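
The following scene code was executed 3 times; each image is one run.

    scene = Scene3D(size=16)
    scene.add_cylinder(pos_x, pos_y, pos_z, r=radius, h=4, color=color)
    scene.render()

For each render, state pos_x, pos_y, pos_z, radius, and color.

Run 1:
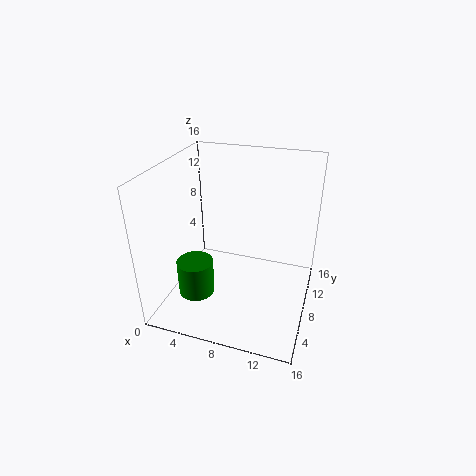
pos_x = 4
pos_y = 5
pos_z = 2
radius = 2
color = 'green'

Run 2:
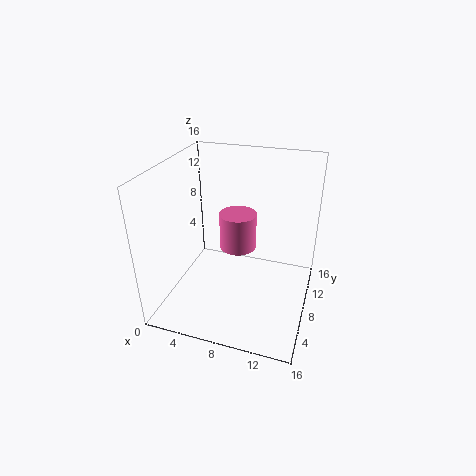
pos_x = 8
pos_y = 8
pos_z = 7
radius = 2
color = 'hotpink'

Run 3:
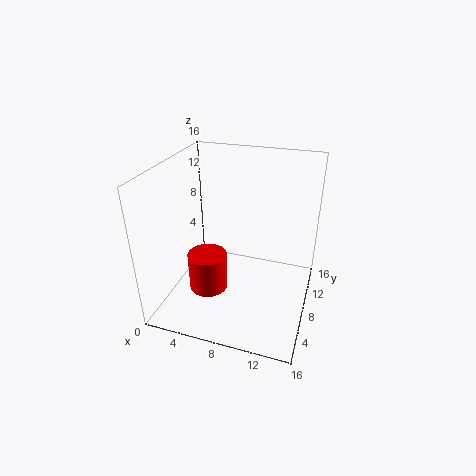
pos_x = 6
pos_y = 4
pos_z = 4
radius = 2
color = 'red'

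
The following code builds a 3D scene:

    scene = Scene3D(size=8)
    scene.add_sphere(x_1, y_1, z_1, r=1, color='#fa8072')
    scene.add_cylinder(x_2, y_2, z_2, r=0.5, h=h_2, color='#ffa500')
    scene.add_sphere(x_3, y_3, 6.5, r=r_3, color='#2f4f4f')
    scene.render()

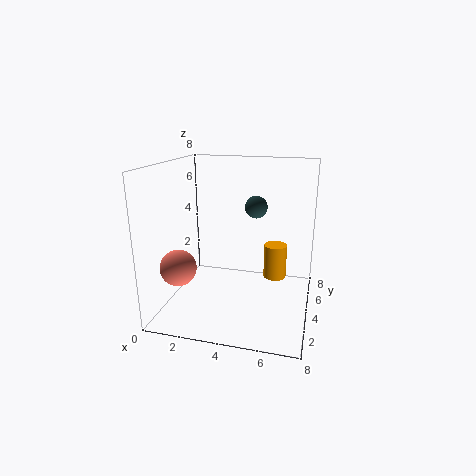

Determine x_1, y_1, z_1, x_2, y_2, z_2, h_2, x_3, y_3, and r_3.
x_1 = 1
y_1 = 2.5
z_1 = 2.5
x_2 = 6.5
y_2 = 1
z_2 = 3.5
h_2 = 1.5
x_3 = 5.5
y_3 = 1.5
r_3 = 0.5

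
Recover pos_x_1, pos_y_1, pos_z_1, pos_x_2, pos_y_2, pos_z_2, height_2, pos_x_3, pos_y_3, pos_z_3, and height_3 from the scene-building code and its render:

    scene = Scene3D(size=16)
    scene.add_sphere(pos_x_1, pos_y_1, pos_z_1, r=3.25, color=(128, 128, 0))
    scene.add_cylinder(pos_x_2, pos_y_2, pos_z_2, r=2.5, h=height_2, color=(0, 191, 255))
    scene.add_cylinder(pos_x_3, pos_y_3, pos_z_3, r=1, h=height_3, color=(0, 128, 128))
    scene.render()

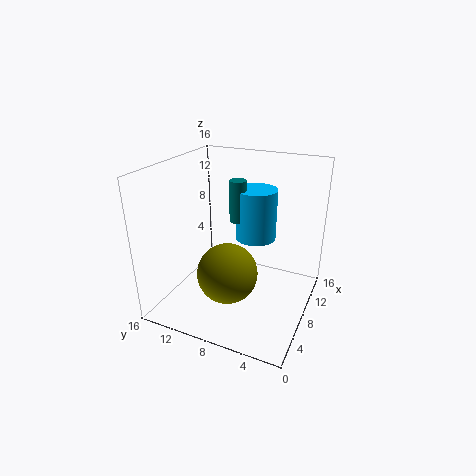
pos_x_1 = 5.25; pos_y_1 = 8; pos_z_1 = 5; pos_x_2 = 12.75; pos_y_2 = 7.75; pos_z_2 = 6; height_2 = 6.25; pos_x_3 = 11.25; pos_y_3 = 9.5; pos_z_3 = 8.5; height_3 = 5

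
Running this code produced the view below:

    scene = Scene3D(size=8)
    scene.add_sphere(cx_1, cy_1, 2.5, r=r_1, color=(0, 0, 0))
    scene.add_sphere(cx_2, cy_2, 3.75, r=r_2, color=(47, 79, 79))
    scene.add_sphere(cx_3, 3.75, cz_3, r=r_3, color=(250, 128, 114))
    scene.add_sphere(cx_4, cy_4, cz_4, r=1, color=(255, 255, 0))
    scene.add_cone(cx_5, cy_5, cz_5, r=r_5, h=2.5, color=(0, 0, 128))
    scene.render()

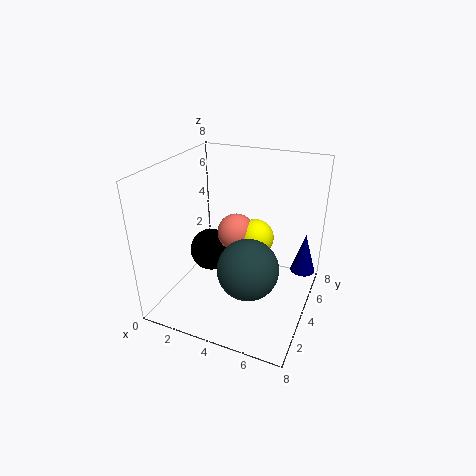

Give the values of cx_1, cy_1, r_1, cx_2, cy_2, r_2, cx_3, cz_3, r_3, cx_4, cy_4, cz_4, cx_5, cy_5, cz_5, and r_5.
cx_1 = 2; cy_1 = 4.5; r_1 = 1.25; cx_2 = 5.5; cy_2 = 1.75; r_2 = 1.5; cx_3 = 4; cz_3 = 4.5; r_3 = 1; cx_4 = 5; cy_4 = 4; cz_4 = 4.25; cx_5 = 7.25; cy_5 = 6.75; cz_5 = 1; r_5 = 0.75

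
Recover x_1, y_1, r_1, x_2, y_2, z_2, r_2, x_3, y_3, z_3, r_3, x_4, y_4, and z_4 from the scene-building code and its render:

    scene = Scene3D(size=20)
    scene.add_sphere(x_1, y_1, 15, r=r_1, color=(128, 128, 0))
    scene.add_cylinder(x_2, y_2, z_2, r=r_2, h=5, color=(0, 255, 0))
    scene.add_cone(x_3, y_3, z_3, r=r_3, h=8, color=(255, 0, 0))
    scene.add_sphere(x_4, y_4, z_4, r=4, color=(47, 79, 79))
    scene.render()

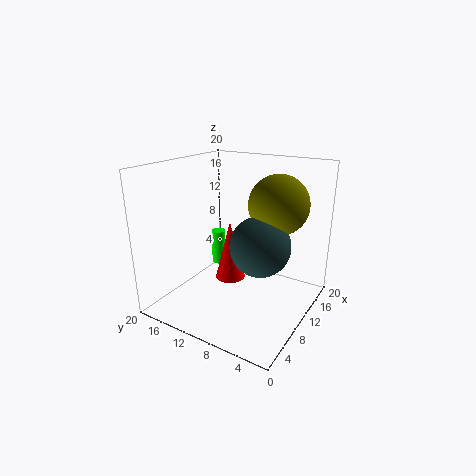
x_1 = 12
y_1 = 5
r_1 = 4
x_2 = 11
y_2 = 14
z_2 = 5
r_2 = 1
x_3 = 8
y_3 = 10
z_3 = 5
r_3 = 2
x_4 = 9
y_4 = 6
z_4 = 10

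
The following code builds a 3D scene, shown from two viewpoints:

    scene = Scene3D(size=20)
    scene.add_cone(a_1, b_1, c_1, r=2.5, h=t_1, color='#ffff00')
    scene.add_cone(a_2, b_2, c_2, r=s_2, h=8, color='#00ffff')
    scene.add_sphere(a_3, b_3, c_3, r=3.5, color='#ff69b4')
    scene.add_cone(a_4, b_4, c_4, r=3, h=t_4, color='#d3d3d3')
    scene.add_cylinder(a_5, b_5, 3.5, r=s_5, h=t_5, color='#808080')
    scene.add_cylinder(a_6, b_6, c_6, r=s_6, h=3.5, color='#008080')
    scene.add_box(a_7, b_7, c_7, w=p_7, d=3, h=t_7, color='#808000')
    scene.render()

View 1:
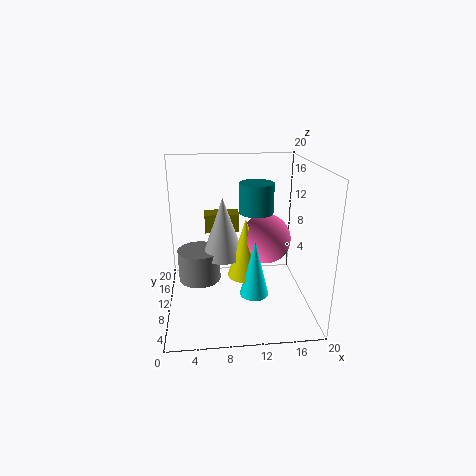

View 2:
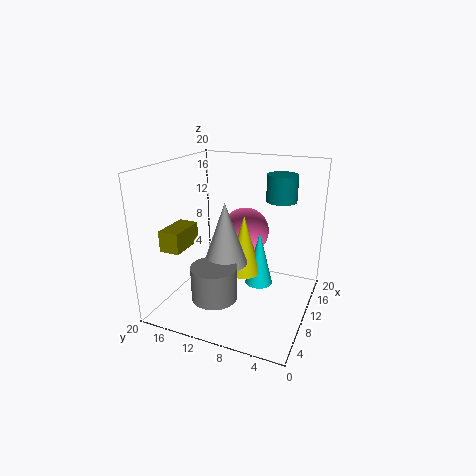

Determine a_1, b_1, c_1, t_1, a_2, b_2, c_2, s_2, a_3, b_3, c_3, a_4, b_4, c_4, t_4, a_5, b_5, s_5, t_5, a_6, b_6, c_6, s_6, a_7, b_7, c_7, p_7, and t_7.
a_1 = 11
b_1 = 9.5
c_1 = 4.5
t_1 = 8.5
a_2 = 12
b_2 = 7.5
c_2 = 2.5
s_2 = 2
a_3 = 14
b_3 = 10.5
c_3 = 9.5
a_4 = 8
b_4 = 11
c_4 = 7
t_4 = 8.5
a_5 = 4.5
b_5 = 11
s_5 = 3
t_5 = 4.5
a_6 = 11.5
b_6 = 4.5
c_6 = 15.5
s_6 = 2
a_7 = 5.5
b_7 = 17
c_7 = 8
p_7 = 5.5
t_7 = 3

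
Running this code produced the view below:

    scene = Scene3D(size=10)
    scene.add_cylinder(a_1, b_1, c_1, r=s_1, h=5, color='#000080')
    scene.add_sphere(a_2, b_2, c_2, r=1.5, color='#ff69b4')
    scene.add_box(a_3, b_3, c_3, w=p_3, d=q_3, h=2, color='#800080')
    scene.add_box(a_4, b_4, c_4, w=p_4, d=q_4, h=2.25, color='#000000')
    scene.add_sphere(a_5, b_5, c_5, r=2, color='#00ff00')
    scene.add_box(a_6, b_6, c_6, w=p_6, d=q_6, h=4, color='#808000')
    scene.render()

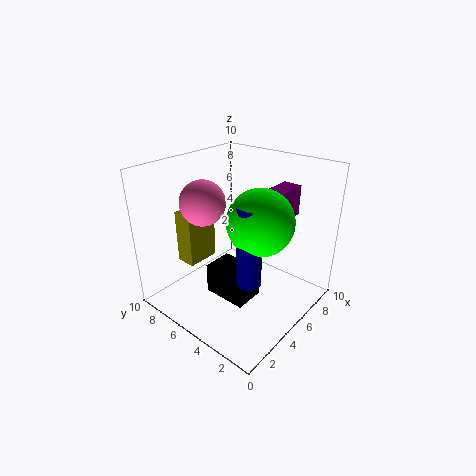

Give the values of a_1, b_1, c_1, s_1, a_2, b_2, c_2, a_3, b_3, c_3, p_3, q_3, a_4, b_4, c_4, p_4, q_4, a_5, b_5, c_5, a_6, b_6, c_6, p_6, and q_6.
a_1 = 2.75; b_1 = 2.25; c_1 = 3.75; s_1 = 0.75; a_2 = 3.25; b_2 = 6.5; c_2 = 7.75; a_3 = 5.25; b_3 = 2; c_3 = 6.75; p_3 = 2.5; q_3 = 1.25; a_4 = 3.75; b_4 = 3.75; c_4 = 0.25; p_4 = 2.25; q_4 = 3.25; a_5 = 3.75; b_5 = 2.25; c_5 = 7.5; a_6 = 3.25; b_6 = 8; c_6 = 2.25; p_6 = 2.5; q_6 = 1.5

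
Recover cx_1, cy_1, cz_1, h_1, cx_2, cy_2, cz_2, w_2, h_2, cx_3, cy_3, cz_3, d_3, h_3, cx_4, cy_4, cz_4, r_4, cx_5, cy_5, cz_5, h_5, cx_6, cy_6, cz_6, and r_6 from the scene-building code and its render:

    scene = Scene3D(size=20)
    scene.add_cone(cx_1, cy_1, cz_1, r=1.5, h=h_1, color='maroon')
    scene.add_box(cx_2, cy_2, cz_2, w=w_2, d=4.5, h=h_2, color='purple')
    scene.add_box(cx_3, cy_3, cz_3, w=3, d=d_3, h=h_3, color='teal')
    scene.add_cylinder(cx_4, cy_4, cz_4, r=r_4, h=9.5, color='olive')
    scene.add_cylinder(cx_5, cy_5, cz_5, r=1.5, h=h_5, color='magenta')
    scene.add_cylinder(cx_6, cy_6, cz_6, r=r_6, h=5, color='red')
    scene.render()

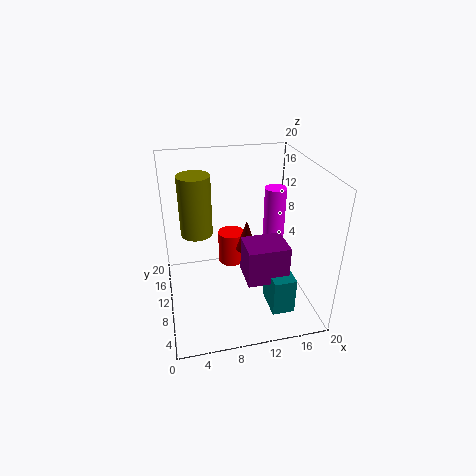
cx_1 = 11.5
cy_1 = 11
cz_1 = 7.5
h_1 = 4.5
cx_2 = 10
cy_2 = 4
cz_2 = 6
w_2 = 5.5
h_2 = 5
cx_3 = 13
cy_3 = 2.5
cz_3 = 2
d_3 = 4.5
h_3 = 5
cx_4 = 5
cy_4 = 17
cz_4 = 7.5
r_4 = 2.5
cx_5 = 15.5
cy_5 = 11
cz_5 = 7.5
h_5 = 9
cx_6 = 10
cy_6 = 14.5
cz_6 = 3.5
r_6 = 2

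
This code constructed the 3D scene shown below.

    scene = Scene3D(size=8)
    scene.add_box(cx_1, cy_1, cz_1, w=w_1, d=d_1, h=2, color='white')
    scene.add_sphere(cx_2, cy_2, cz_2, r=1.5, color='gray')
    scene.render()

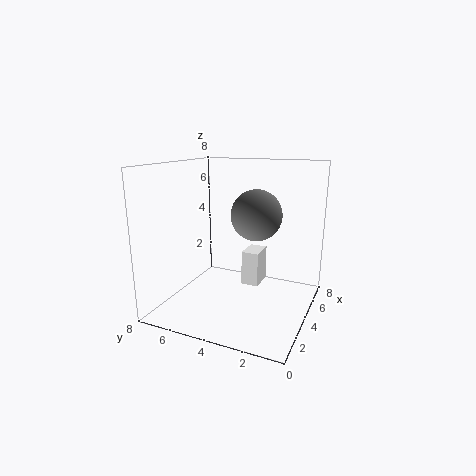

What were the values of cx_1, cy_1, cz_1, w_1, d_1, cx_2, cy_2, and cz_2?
cx_1 = 4.5, cy_1 = 3, cz_1 = 1, w_1 = 1.5, d_1 = 1, cx_2 = 5.5, cy_2 = 3.5, cz_2 = 5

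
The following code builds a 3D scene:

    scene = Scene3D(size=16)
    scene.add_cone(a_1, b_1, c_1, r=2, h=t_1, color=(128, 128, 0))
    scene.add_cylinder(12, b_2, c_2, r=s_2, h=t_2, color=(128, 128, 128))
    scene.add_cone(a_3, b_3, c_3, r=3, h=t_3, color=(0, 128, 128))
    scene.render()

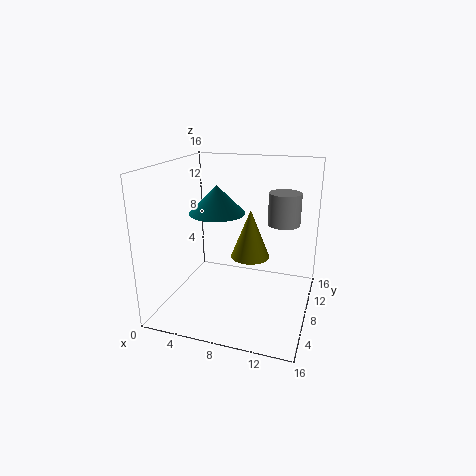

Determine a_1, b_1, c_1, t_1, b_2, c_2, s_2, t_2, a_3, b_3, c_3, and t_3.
a_1 = 10
b_1 = 6
c_1 = 7
t_1 = 5
b_2 = 14
c_2 = 8
s_2 = 2
t_2 = 4
a_3 = 6
b_3 = 7
c_3 = 11
t_3 = 3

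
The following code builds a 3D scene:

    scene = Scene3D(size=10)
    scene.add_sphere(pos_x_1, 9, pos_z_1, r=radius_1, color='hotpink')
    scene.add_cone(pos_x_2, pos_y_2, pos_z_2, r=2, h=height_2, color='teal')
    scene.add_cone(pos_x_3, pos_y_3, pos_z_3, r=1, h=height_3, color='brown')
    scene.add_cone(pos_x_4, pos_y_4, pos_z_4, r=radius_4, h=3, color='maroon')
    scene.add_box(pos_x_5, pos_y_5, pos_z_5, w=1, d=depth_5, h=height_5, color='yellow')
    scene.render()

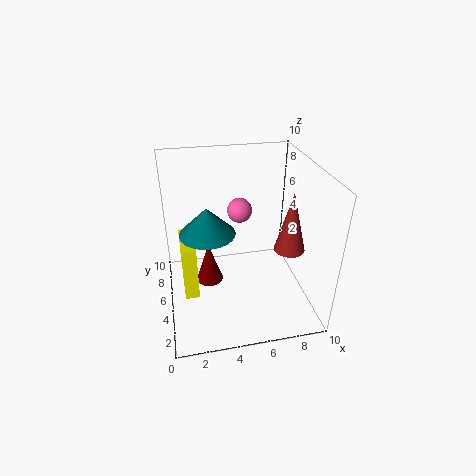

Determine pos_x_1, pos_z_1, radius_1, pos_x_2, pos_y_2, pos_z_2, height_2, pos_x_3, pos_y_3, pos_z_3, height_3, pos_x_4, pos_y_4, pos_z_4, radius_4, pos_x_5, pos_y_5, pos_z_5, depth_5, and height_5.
pos_x_1 = 6; pos_z_1 = 5; radius_1 = 1; pos_x_2 = 3; pos_y_2 = 6; pos_z_2 = 5; height_2 = 2; pos_x_3 = 8; pos_y_3 = 3; pos_z_3 = 5; height_3 = 4; pos_x_4 = 3; pos_y_4 = 6; pos_z_4 = 1; radius_4 = 1; pos_x_5 = 1; pos_y_5 = 4; pos_z_5 = 1; depth_5 = 3; height_5 = 4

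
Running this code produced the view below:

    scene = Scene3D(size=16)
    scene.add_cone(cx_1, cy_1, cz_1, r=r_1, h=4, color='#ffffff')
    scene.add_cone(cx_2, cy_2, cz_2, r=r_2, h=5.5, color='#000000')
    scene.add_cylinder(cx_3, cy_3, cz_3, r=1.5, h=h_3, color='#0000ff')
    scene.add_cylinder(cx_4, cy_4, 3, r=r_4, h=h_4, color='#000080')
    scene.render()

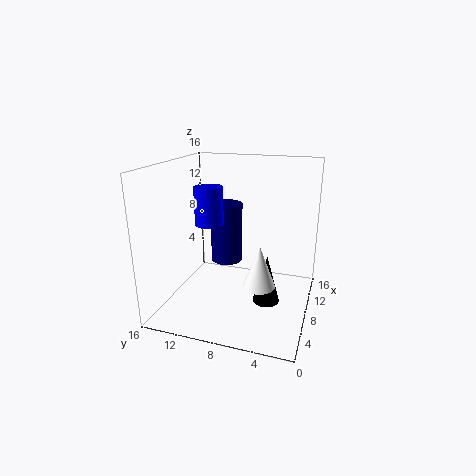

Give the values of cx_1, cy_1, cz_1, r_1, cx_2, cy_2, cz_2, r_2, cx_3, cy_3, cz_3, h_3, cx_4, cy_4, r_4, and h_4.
cx_1 = 2
cy_1 = 4
cz_1 = 6
r_1 = 1.5
cx_2 = 7.5
cy_2 = 4.5
cz_2 = 1
r_2 = 1.5
cx_3 = 6
cy_3 = 10.5
cz_3 = 10
h_3 = 4
cx_4 = 12.5
cy_4 = 11
r_4 = 2
h_4 = 7.5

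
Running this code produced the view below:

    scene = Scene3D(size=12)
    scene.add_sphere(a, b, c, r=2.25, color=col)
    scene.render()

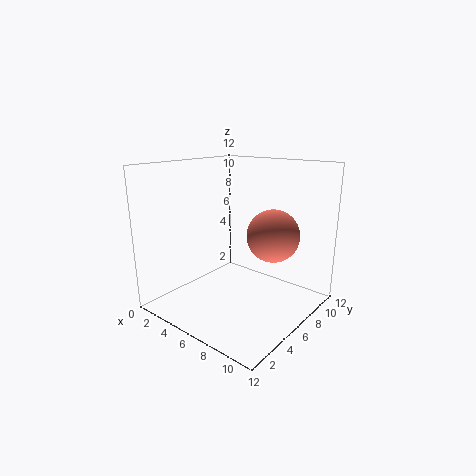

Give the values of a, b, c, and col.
a = 8
b = 8.25
c = 6
col = 'salmon'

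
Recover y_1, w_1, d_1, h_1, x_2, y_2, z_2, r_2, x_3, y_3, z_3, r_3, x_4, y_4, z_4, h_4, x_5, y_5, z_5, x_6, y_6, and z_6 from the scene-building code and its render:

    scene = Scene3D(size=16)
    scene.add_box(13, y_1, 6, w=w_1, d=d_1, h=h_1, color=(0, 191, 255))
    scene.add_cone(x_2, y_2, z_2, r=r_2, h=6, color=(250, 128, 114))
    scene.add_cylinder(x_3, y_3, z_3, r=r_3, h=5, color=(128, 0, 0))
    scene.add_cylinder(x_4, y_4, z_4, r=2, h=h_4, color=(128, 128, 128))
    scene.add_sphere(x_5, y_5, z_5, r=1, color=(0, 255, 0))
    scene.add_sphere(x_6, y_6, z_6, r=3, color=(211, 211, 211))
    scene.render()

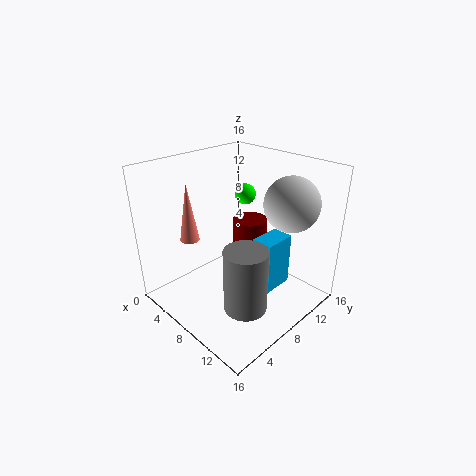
y_1 = 5; w_1 = 2; d_1 = 3; h_1 = 5; x_2 = 6; y_2 = 3; z_2 = 9; r_2 = 1; x_3 = 7; y_3 = 11; z_3 = 4; r_3 = 2; x_4 = 14; y_4 = 3; z_4 = 5; h_4 = 6; x_5 = 10; y_5 = 7; z_5 = 14; x_6 = 12; y_6 = 12; z_6 = 12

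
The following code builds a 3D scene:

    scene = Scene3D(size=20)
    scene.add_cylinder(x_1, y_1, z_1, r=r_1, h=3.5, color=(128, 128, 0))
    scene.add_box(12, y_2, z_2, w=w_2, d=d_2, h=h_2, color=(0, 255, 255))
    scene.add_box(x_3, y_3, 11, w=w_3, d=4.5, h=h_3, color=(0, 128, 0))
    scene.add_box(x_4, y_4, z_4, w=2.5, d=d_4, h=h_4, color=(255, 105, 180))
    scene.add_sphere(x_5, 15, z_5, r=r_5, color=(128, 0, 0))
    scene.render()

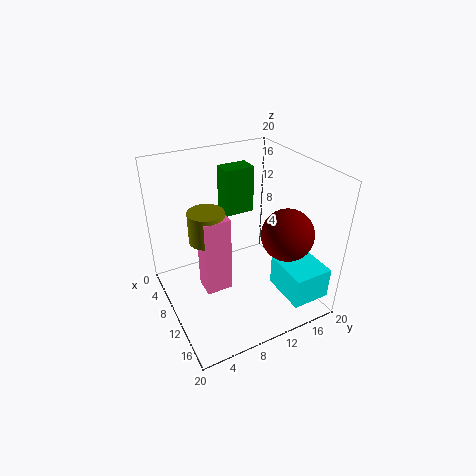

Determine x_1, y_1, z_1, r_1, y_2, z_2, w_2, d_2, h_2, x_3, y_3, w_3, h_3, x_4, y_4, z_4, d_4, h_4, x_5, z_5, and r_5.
x_1 = 15, y_1 = 3.5, z_1 = 14.5, r_1 = 2, y_2 = 14.5, z_2 = 2, w_2 = 6.5, d_2 = 5.5, h_2 = 4.5, x_3 = 2.5, y_3 = 10.5, w_3 = 3, h_3 = 7, x_4 = 14.5, y_4 = 2.5, z_4 = 8.5, d_4 = 3, h_4 = 9, x_5 = 14.5, z_5 = 11.5, r_5 = 3.5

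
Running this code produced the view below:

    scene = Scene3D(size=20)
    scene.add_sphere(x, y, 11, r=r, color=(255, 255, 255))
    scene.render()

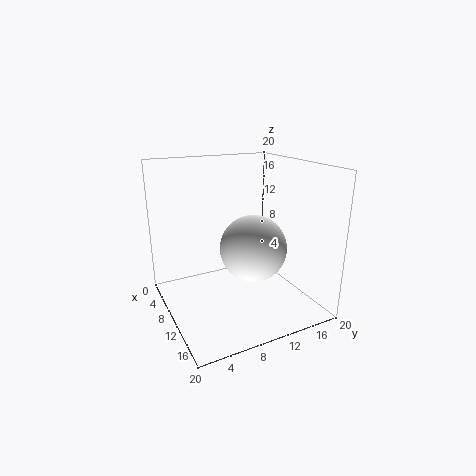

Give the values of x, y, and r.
x = 16; y = 9; r = 4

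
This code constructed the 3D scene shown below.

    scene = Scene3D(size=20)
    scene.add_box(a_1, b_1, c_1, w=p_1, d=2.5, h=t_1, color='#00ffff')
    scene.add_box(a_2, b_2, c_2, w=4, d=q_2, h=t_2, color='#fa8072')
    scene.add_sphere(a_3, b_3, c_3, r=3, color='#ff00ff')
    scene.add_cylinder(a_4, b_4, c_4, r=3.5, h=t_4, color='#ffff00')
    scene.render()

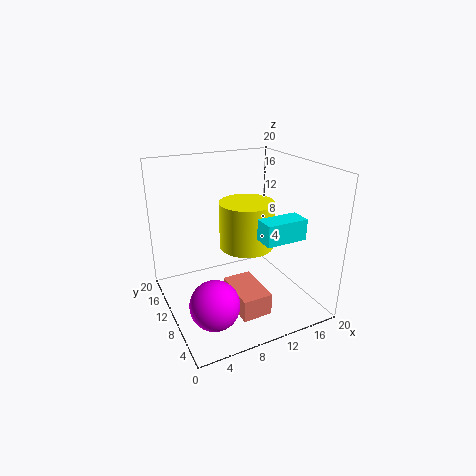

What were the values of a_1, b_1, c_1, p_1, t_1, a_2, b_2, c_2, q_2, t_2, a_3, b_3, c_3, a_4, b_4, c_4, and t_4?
a_1 = 9
b_1 = 0.5
c_1 = 13
p_1 = 5
t_1 = 2.5
a_2 = 7.5
b_2 = 3
c_2 = 1.5
q_2 = 6.5
t_2 = 3
a_3 = 3.5
b_3 = 3
c_3 = 5.5
a_4 = 10
b_4 = 7.5
c_4 = 10
t_4 = 6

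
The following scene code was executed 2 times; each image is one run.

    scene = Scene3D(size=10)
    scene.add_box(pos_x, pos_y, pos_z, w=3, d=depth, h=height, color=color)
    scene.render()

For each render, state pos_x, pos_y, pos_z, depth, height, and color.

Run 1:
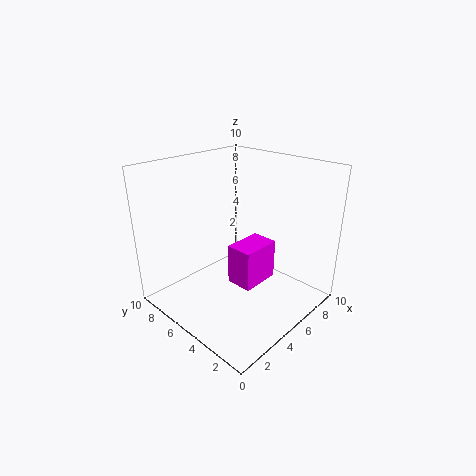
pos_x = 5; pos_y = 4; pos_z = 1; depth = 2; height = 3; color = 'magenta'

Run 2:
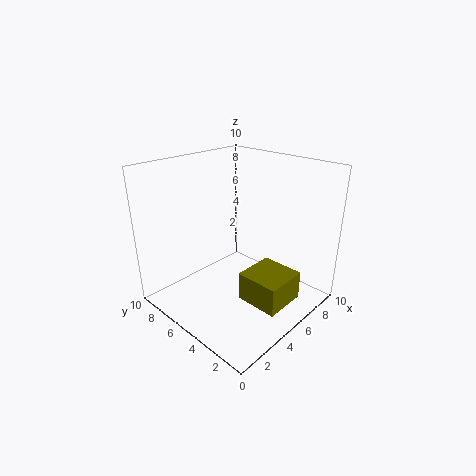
pos_x = 4; pos_y = 1; pos_z = 1; depth = 3; height = 2; color = 'olive'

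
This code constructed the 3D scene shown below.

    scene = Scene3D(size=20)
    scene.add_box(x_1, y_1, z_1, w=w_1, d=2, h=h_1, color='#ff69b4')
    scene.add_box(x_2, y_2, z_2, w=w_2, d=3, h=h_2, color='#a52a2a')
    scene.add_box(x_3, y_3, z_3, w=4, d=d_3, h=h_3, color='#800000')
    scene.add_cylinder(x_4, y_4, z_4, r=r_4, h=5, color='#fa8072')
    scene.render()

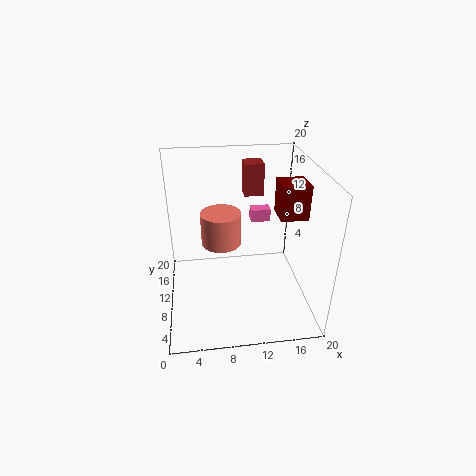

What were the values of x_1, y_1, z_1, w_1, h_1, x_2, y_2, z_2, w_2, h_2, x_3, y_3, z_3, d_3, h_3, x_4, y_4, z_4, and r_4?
x_1 = 13; y_1 = 16; z_1 = 9; w_1 = 3; h_1 = 2; x_2 = 12; y_2 = 17; z_2 = 13; w_2 = 3; h_2 = 5; x_3 = 16; y_3 = 10; z_3 = 12; d_3 = 4; h_3 = 5; x_4 = 8; y_4 = 14; z_4 = 7; r_4 = 3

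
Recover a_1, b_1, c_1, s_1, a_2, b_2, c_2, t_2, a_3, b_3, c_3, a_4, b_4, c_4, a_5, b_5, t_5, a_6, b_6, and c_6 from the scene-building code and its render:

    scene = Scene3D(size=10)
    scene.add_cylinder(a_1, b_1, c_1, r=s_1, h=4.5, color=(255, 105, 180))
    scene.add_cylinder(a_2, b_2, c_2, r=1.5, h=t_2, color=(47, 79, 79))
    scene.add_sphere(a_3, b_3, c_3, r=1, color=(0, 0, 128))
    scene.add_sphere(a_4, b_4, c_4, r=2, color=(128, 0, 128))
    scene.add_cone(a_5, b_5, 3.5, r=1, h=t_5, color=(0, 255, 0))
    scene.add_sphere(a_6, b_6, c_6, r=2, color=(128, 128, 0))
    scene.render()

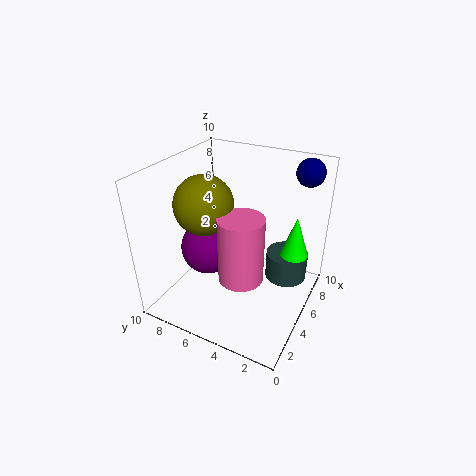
a_1 = 3.5; b_1 = 4; c_1 = 3; s_1 = 1.5; a_2 = 7; b_2 = 2; c_2 = 1.5; t_2 = 2; a_3 = 9; b_3 = 1.5; c_3 = 9; a_4 = 5; b_4 = 7.5; c_4 = 3.5; a_5 = 7; b_5 = 1.5; t_5 = 3; a_6 = 4; b_6 = 7; c_6 = 7.5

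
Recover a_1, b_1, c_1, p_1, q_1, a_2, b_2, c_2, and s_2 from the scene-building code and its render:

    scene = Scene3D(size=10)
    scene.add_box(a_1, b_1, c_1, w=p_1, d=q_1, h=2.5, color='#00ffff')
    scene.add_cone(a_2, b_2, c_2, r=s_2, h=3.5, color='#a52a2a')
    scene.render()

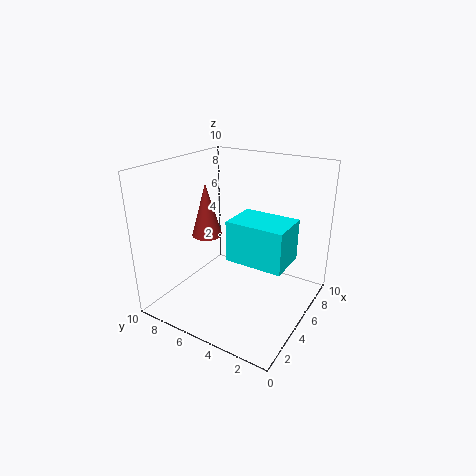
a_1 = 2; b_1 = 0.5; c_1 = 5; p_1 = 2.5; q_1 = 3.5; a_2 = 3.5; b_2 = 6.5; c_2 = 5.5; s_2 = 1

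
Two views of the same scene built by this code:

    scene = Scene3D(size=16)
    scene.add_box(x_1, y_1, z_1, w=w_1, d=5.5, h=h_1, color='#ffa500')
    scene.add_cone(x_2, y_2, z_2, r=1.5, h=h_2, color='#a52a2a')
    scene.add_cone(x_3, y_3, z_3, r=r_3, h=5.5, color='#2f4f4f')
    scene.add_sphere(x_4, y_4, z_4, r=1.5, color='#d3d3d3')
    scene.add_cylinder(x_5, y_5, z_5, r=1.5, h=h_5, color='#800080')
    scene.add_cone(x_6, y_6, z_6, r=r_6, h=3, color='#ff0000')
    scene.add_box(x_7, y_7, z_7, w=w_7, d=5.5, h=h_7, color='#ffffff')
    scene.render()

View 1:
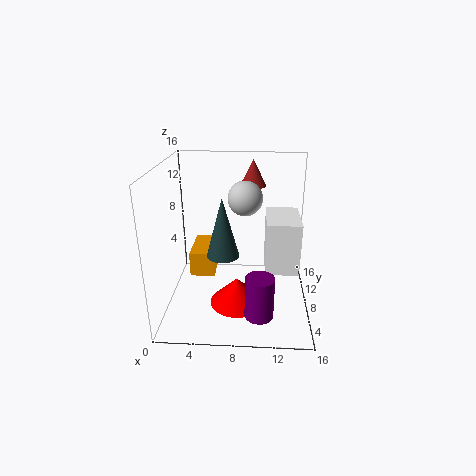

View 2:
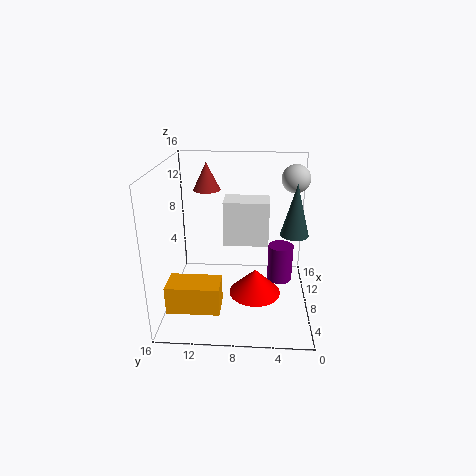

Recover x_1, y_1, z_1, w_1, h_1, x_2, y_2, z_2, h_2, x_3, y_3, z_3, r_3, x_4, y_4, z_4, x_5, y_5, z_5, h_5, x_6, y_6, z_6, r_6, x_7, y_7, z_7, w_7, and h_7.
x_1 = 2
y_1 = 9.5
z_1 = 2
w_1 = 3
h_1 = 3
x_2 = 9.5
y_2 = 11.5
z_2 = 13
h_2 = 3
x_3 = 7
y_3 = 2
z_3 = 9
r_3 = 1.5
x_4 = 9
y_4 = 2
z_4 = 14.5
x_5 = 10.5
y_5 = 3
z_5 = 1.5
h_5 = 4.5
x_6 = 8
y_6 = 6
z_6 = 1
r_6 = 3
x_7 = 11
y_7 = 4.5
z_7 = 5.5
w_7 = 3.5
h_7 = 5.5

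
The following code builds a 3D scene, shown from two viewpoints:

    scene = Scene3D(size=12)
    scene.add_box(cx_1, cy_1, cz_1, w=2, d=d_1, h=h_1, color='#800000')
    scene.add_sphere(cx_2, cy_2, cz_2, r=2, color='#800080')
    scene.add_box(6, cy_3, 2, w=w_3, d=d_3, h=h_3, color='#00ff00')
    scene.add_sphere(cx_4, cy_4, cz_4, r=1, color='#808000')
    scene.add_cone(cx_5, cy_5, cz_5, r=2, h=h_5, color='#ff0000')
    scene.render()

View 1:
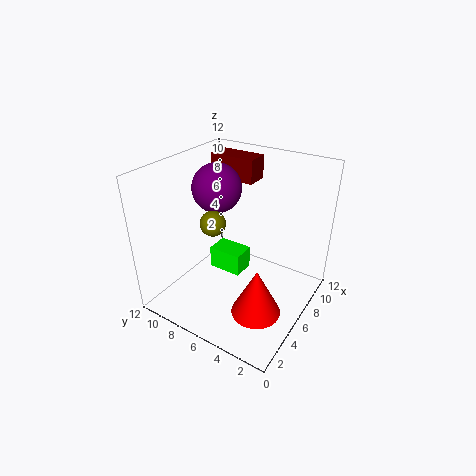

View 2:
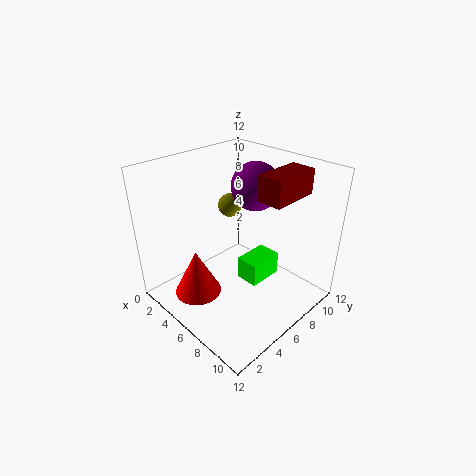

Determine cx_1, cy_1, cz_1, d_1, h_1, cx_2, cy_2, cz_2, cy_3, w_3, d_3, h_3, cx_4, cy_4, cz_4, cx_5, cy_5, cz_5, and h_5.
cx_1 = 8, cy_1 = 6, cz_1 = 10, d_1 = 4, h_1 = 2, cx_2 = 6, cy_2 = 8, cz_2 = 10, cy_3 = 6, w_3 = 2, d_3 = 3, h_3 = 2, cx_4 = 4, cy_4 = 7, cz_4 = 8, cx_5 = 4, cy_5 = 3, cz_5 = 1, h_5 = 4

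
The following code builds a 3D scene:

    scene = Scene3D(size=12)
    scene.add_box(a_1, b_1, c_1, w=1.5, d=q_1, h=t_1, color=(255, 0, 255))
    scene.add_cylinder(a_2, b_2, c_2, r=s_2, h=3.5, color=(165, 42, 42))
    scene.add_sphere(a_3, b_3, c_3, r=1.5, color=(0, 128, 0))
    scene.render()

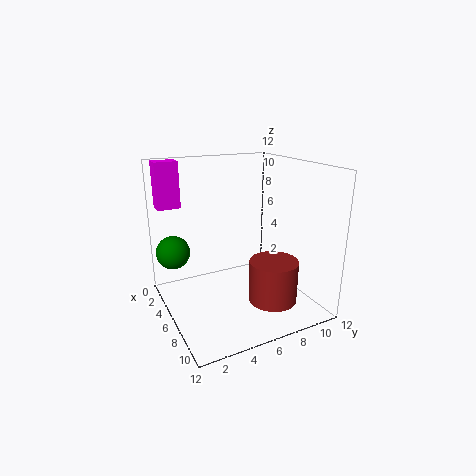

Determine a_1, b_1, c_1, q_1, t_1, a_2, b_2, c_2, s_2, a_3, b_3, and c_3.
a_1 = 0.5
b_1 = 0.5
c_1 = 8
q_1 = 2
t_1 = 4
a_2 = 8.5
b_2 = 8
c_2 = 1
s_2 = 2
a_3 = 2
b_3 = 1.5
c_3 = 4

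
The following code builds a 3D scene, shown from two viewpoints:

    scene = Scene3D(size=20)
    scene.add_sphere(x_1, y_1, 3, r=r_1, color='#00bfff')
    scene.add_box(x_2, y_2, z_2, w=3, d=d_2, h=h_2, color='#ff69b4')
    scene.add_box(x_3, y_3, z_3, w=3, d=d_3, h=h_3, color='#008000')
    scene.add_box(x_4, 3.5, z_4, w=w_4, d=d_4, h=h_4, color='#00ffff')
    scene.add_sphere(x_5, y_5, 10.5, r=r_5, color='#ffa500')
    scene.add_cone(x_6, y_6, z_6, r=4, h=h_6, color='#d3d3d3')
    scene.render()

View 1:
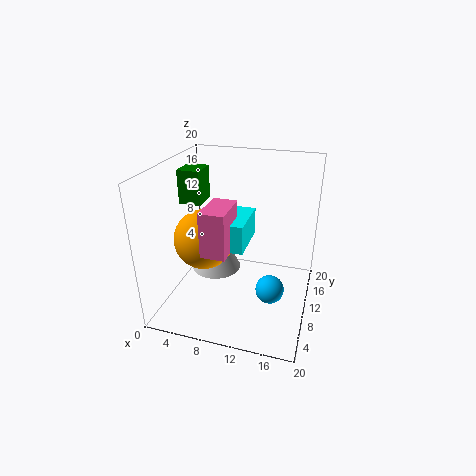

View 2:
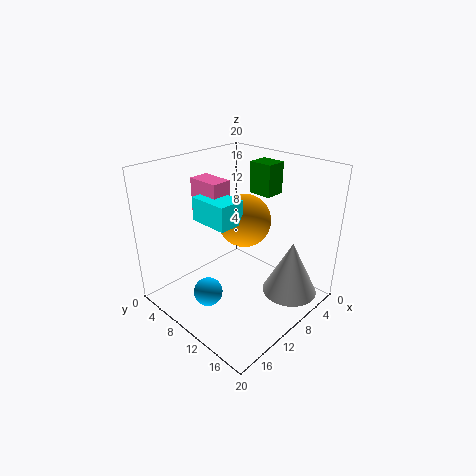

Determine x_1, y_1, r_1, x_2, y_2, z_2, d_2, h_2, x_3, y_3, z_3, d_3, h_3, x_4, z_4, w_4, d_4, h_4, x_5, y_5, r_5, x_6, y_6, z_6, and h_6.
x_1 = 15, y_1 = 9, r_1 = 2, x_2 = 8, y_2 = 1.5, z_2 = 11.5, d_2 = 5, h_2 = 5.5, x_3 = 2.5, y_3 = 8, z_3 = 15, d_3 = 3.5, h_3 = 4.5, x_4 = 8.5, z_4 = 11.5, w_4 = 4, d_4 = 6, h_4 = 3.5, x_5 = 6, y_5 = 7.5, r_5 = 4, x_6 = 4.5, y_6 = 15.5, z_6 = 1, h_6 = 8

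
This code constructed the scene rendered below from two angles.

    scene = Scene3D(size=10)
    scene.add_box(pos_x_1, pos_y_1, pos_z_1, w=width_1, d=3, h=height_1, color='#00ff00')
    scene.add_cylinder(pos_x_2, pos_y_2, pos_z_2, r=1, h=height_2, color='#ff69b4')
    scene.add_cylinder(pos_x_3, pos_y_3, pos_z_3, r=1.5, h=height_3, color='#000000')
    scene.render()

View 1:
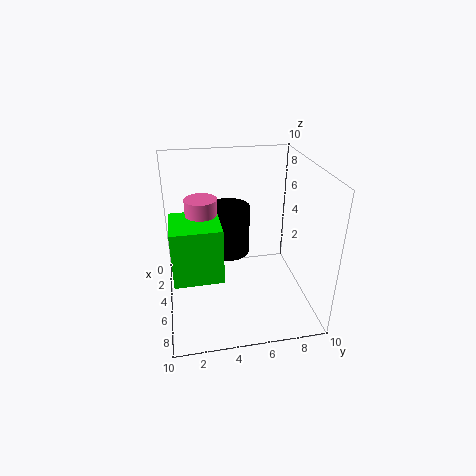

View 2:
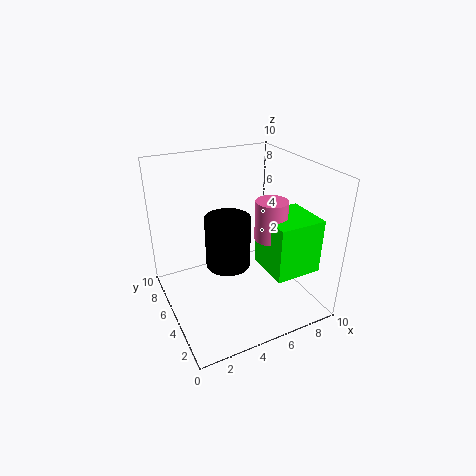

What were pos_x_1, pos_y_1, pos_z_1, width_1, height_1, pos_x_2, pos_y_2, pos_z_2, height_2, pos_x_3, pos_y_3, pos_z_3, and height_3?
pos_x_1 = 5.5
pos_y_1 = 0.5
pos_z_1 = 4
width_1 = 3
height_1 = 3.5
pos_x_2 = 6
pos_y_2 = 2.5
pos_z_2 = 6
height_2 = 2.5
pos_x_3 = 4
pos_y_3 = 4.5
pos_z_3 = 3.5
height_3 = 3.5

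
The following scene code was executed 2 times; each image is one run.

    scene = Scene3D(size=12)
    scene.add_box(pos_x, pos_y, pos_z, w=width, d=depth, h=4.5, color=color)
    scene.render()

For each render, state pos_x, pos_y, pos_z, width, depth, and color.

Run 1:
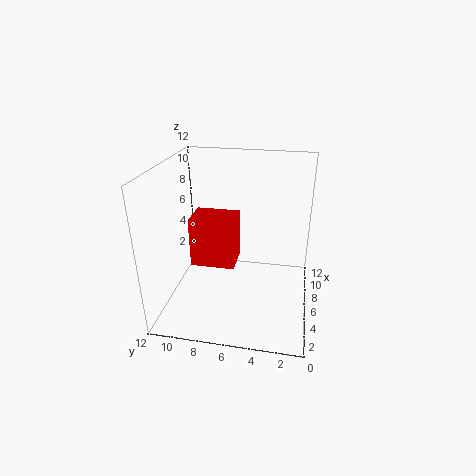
pos_x = 6.5, pos_y = 6.5, pos_z = 2.5, width = 3, depth = 4, color = 'red'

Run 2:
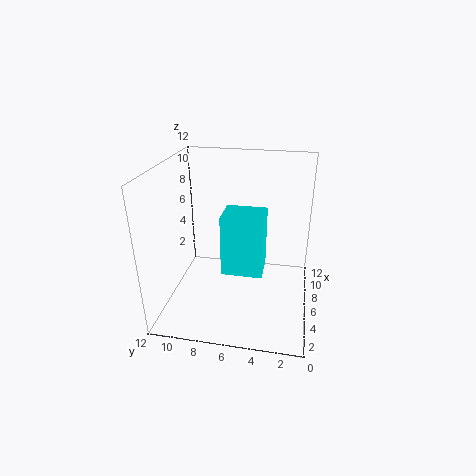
pos_x = 2, pos_y = 3.5, pos_z = 5, width = 2.5, depth = 3, color = 'cyan'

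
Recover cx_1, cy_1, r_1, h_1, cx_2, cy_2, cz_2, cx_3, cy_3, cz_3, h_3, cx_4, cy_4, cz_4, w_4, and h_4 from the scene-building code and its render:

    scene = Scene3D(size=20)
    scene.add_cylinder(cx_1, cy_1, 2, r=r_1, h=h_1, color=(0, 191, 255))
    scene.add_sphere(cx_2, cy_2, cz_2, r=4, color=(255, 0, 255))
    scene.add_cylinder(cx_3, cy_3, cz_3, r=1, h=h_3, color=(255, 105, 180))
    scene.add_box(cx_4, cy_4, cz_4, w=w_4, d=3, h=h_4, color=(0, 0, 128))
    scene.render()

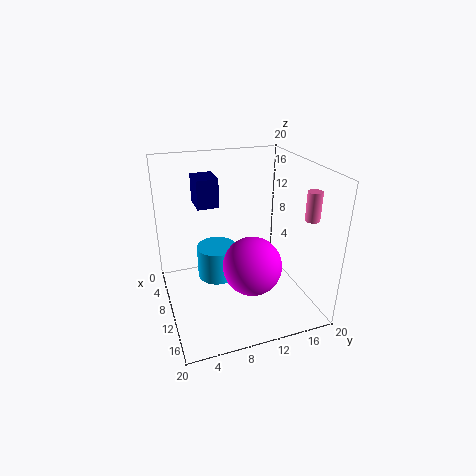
cx_1 = 6; cy_1 = 8; r_1 = 3; h_1 = 5; cx_2 = 13; cy_2 = 11; cz_2 = 7; cx_3 = 14; cy_3 = 19; cz_3 = 13; h_3 = 4; cx_4 = 4; cy_4 = 5; cz_4 = 14; w_4 = 4; h_4 = 4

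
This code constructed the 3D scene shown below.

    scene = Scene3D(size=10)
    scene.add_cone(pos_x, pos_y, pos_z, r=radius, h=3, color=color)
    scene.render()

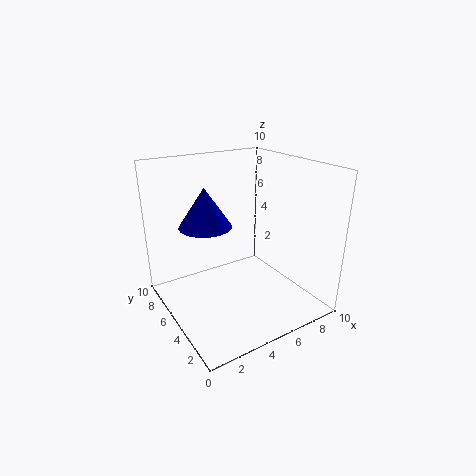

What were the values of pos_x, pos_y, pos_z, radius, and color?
pos_x = 4, pos_y = 8, pos_z = 5, radius = 2, color = 'blue'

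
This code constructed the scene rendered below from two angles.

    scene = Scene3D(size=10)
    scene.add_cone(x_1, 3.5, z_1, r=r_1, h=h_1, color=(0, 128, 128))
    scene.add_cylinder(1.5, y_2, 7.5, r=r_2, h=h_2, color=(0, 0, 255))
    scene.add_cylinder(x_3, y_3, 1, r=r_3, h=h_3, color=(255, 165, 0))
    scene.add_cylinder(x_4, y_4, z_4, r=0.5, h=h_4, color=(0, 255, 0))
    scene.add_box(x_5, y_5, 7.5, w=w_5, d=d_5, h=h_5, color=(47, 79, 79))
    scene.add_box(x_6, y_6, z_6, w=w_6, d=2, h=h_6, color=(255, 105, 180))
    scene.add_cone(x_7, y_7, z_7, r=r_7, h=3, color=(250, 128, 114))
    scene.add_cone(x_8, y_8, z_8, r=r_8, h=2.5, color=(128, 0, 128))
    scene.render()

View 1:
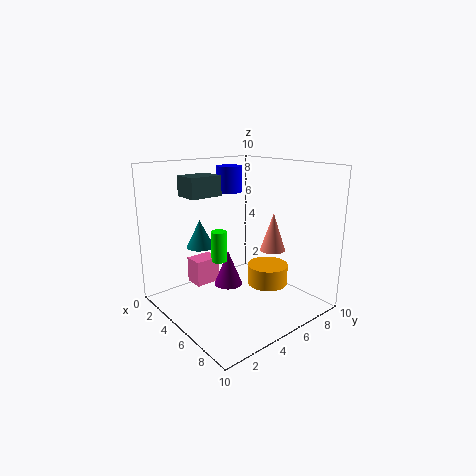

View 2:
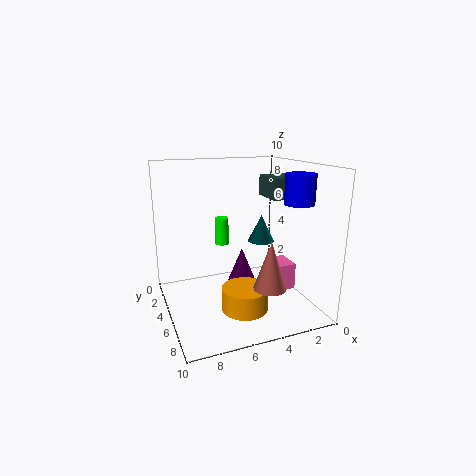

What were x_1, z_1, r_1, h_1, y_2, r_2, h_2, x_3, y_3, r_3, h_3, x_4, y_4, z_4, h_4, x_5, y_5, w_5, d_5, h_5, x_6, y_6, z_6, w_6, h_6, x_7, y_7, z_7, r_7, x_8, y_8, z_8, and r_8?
x_1 = 2.5, z_1 = 4, r_1 = 1, h_1 = 2, y_2 = 7, r_2 = 1, h_2 = 2, x_3 = 5.5, y_3 = 7.5, r_3 = 1.5, h_3 = 1.5, x_4 = 5.5, y_4 = 3, z_4 = 4, h_4 = 2, x_5 = 0.5, y_5 = 3, w_5 = 2, d_5 = 2.5, h_5 = 1.5, x_6 = 0.5, y_6 = 3.5, z_6 = 0.5, w_6 = 1.5, h_6 = 2, x_7 = 4.5, y_7 = 9, z_7 = 3, r_7 = 1, x_8 = 4.5, y_8 = 4.5, z_8 = 1.5, r_8 = 1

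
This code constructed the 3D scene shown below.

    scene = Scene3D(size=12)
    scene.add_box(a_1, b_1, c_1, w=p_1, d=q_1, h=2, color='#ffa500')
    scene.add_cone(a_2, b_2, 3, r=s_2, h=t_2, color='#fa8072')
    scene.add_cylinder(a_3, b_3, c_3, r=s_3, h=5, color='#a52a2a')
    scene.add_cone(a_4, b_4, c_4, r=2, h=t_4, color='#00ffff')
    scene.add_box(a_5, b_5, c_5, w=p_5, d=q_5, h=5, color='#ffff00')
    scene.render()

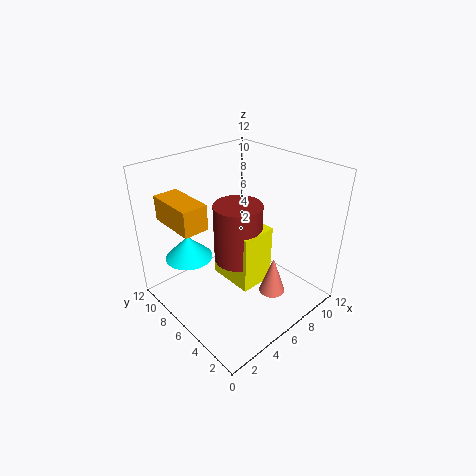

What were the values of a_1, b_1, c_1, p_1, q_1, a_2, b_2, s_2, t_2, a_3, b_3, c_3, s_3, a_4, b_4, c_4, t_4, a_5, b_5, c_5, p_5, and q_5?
a_1 = 1; b_1 = 6; c_1 = 8; p_1 = 2; q_1 = 4; a_2 = 6; b_2 = 2; s_2 = 1; t_2 = 3; a_3 = 6; b_3 = 6; c_3 = 4; s_3 = 2; a_4 = 3; b_4 = 9; c_4 = 4; t_4 = 2; a_5 = 5; b_5 = 4; c_5 = 2; p_5 = 3; q_5 = 4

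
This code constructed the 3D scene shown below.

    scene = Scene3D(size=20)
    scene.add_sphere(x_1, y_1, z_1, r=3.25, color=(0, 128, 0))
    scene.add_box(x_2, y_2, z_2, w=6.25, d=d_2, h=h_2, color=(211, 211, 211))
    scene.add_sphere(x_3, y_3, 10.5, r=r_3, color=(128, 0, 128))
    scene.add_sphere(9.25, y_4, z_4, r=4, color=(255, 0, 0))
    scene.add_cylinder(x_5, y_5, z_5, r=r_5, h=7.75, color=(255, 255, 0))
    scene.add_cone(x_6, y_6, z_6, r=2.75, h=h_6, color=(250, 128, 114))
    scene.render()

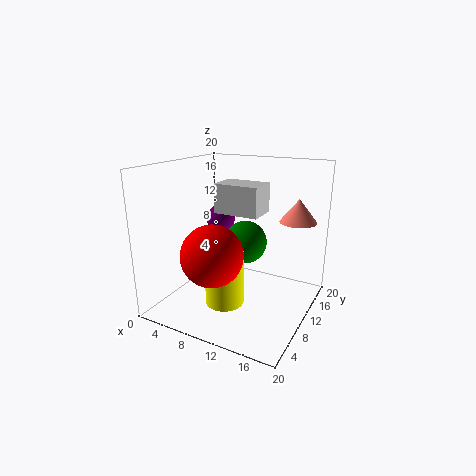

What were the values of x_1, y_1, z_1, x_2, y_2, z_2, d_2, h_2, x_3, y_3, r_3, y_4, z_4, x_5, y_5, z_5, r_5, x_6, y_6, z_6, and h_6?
x_1 = 9; y_1 = 14.25; z_1 = 7.75; x_2 = 7; y_2 = 8.75; z_2 = 13.5; d_2 = 4.25; h_2 = 4; x_3 = 4; y_3 = 15.25; r_3 = 2.25; y_4 = 4.5; z_4 = 9.25; x_5 = 8.75; y_5 = 8.25; z_5 = 0.5; r_5 = 2.75; x_6 = 16.25; y_6 = 17; z_6 = 11.25; h_6 = 3.5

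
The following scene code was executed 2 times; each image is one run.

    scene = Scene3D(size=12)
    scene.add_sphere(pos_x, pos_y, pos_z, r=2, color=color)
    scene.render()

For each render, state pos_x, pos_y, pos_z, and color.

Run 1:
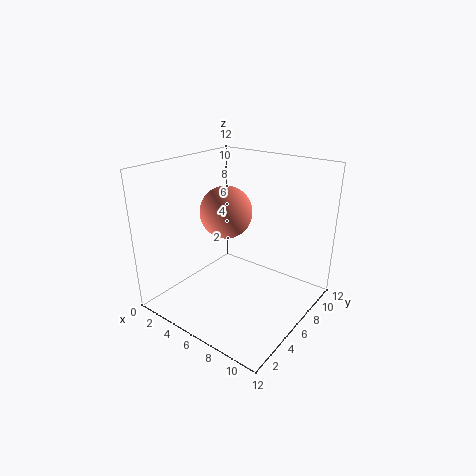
pos_x = 6; pos_y = 4.5; pos_z = 8.75; color = 'salmon'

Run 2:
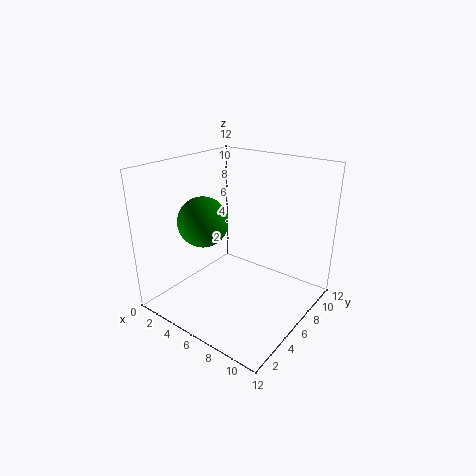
pos_x = 4.25; pos_y = 3.75; pos_z = 7.75; color = 'green'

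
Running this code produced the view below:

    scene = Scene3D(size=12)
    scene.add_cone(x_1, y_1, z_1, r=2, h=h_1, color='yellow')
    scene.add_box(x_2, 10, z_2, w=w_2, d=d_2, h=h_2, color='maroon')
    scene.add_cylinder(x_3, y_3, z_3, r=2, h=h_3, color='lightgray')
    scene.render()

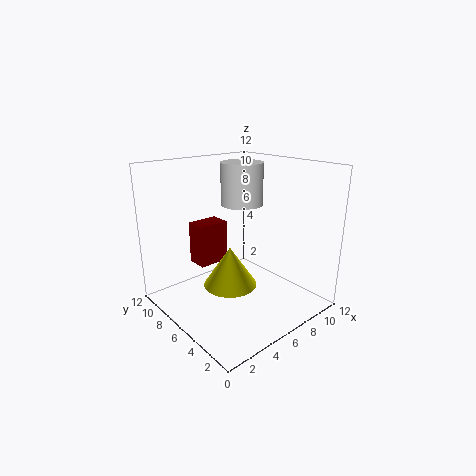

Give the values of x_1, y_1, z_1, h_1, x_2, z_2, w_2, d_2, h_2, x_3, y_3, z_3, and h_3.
x_1 = 3.5
y_1 = 4
z_1 = 3.5
h_1 = 3
x_2 = 5
z_2 = 2
w_2 = 3
d_2 = 2
h_2 = 4
x_3 = 9.5
y_3 = 9.5
z_3 = 7.5
h_3 = 4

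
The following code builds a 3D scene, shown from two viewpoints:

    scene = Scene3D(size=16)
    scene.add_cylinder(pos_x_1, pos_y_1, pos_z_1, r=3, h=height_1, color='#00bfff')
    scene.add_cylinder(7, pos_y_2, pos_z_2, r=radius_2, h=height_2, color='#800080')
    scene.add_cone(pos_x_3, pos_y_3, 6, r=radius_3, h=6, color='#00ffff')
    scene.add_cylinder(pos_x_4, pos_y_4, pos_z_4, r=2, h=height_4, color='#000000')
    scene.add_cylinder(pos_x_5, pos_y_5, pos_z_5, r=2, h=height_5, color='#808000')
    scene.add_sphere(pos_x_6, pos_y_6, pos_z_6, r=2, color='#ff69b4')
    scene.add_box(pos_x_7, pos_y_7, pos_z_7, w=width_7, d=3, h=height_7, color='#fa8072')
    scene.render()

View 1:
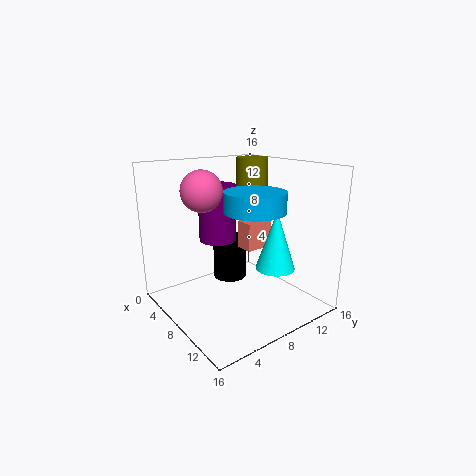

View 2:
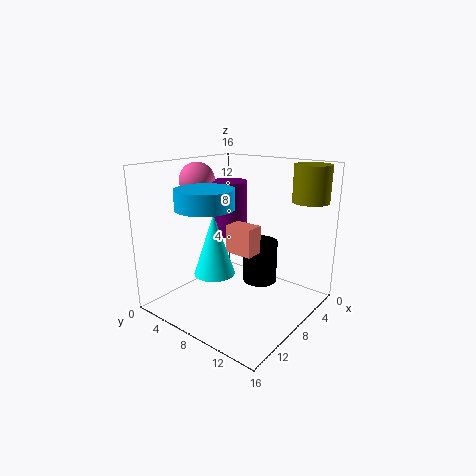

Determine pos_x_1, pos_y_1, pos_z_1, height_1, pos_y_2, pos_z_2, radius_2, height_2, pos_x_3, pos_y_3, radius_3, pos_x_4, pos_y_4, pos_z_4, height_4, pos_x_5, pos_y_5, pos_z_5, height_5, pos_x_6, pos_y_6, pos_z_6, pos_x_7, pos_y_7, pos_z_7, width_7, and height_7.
pos_x_1 = 12, pos_y_1 = 7, pos_z_1 = 12, height_1 = 2, pos_y_2 = 6, pos_z_2 = 8, radius_2 = 2, height_2 = 6, pos_x_3 = 13, pos_y_3 = 9, radius_3 = 2, pos_x_4 = 5, pos_y_4 = 9, pos_z_4 = 2, height_4 = 5, pos_x_5 = 3, pos_y_5 = 14, pos_z_5 = 12, height_5 = 4, pos_x_6 = 9, pos_y_6 = 3, pos_z_6 = 14, pos_x_7 = 8, pos_y_7 = 8, pos_z_7 = 7, width_7 = 2, height_7 = 3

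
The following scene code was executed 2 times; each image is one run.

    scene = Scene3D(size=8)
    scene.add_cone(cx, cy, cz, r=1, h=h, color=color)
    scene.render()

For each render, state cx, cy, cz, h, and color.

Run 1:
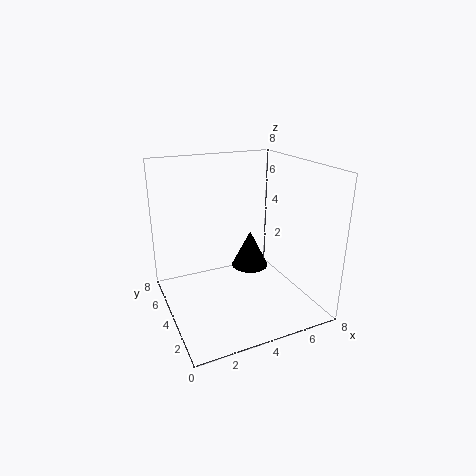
cx = 4.5
cy = 3.5
cz = 2.5
h = 2
color = 'black'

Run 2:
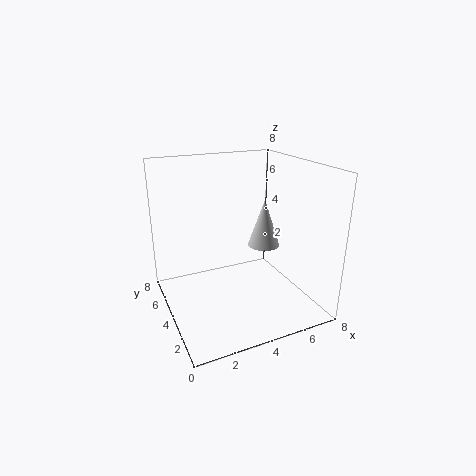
cx = 6.5
cy = 5.5
cz = 2.5
h = 3
color = 'lightgray'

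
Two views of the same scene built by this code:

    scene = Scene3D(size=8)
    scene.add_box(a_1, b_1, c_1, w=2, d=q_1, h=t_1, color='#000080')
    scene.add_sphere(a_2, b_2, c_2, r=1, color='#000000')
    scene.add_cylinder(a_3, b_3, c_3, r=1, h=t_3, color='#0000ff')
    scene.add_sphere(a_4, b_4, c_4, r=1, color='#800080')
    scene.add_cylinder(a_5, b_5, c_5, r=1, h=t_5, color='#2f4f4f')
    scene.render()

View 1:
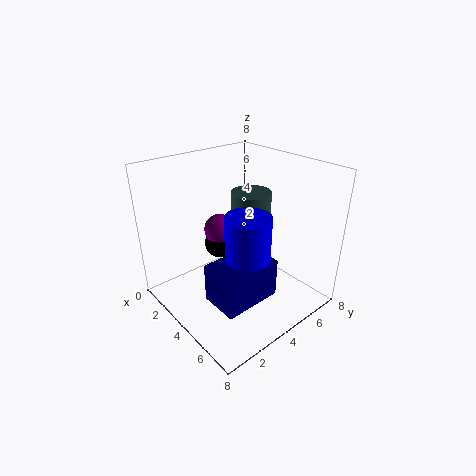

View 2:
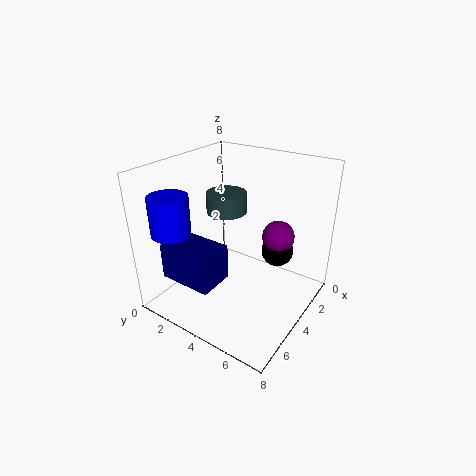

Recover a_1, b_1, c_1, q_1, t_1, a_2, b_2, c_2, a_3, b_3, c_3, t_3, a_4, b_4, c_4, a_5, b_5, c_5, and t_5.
a_1 = 5; b_1 = 1; c_1 = 2; q_1 = 3; t_1 = 2; a_2 = 1; b_2 = 5; c_2 = 2; a_3 = 7; b_3 = 2; c_3 = 5; t_3 = 2; a_4 = 1; b_4 = 5; c_4 = 3; a_5 = 5; b_5 = 4; c_5 = 6; t_5 = 1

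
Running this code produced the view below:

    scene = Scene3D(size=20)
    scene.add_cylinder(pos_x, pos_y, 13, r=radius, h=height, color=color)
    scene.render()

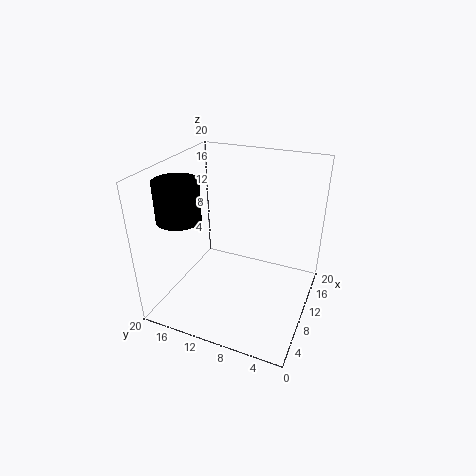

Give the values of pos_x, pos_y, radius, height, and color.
pos_x = 6.5; pos_y = 17; radius = 3; height = 5.5; color = 'black'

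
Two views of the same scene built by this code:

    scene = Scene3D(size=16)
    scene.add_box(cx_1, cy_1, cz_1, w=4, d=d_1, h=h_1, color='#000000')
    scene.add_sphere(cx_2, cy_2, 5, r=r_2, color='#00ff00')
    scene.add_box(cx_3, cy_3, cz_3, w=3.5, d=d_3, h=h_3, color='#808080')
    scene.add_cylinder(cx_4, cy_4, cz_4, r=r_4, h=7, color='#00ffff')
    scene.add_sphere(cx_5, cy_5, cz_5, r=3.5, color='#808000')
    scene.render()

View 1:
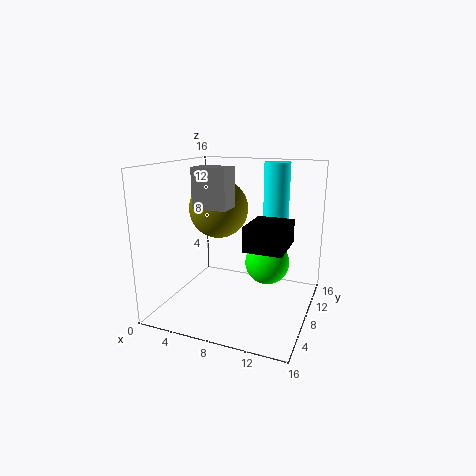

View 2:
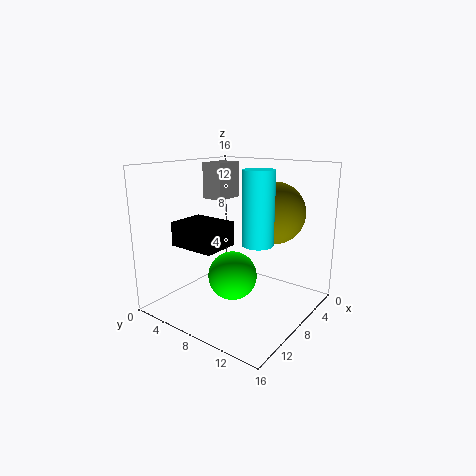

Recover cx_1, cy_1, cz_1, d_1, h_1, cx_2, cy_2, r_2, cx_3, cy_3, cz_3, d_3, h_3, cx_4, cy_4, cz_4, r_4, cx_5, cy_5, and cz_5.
cx_1 = 10; cy_1 = 4; cz_1 = 8; d_1 = 5; h_1 = 2.5; cx_2 = 11; cy_2 = 9.5; r_2 = 2.5; cx_3 = 5; cy_3 = 3.5; cz_3 = 12; d_3 = 2.5; h_3 = 4; cx_4 = 11; cy_4 = 12.5; cz_4 = 9; r_4 = 1.5; cx_5 = 4.5; cy_5 = 10.5; cz_5 = 10.5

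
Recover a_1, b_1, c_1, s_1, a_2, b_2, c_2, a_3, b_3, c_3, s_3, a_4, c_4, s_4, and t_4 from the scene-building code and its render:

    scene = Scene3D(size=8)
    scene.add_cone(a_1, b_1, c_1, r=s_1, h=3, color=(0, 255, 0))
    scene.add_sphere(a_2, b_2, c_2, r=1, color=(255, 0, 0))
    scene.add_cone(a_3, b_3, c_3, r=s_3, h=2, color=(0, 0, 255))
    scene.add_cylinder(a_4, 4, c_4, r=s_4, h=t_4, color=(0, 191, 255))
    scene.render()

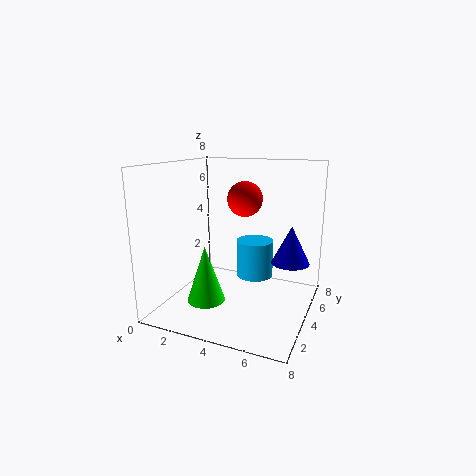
a_1 = 3, b_1 = 2, c_1 = 1, s_1 = 1, a_2 = 4, b_2 = 5, c_2 = 6, a_3 = 7, b_3 = 4, c_3 = 3, s_3 = 1, a_4 = 5, c_4 = 2, s_4 = 1, t_4 = 2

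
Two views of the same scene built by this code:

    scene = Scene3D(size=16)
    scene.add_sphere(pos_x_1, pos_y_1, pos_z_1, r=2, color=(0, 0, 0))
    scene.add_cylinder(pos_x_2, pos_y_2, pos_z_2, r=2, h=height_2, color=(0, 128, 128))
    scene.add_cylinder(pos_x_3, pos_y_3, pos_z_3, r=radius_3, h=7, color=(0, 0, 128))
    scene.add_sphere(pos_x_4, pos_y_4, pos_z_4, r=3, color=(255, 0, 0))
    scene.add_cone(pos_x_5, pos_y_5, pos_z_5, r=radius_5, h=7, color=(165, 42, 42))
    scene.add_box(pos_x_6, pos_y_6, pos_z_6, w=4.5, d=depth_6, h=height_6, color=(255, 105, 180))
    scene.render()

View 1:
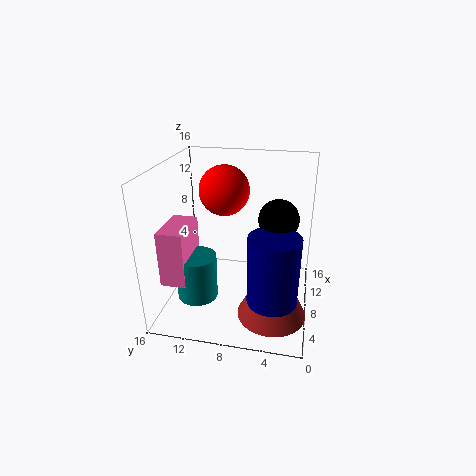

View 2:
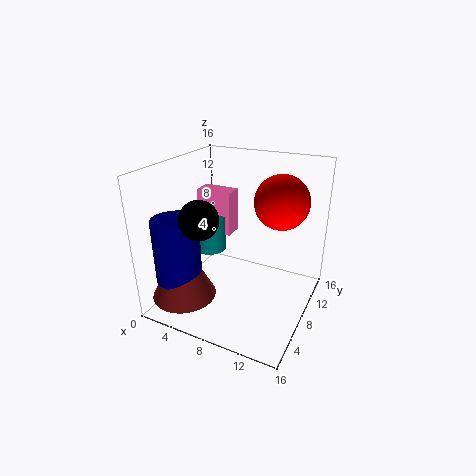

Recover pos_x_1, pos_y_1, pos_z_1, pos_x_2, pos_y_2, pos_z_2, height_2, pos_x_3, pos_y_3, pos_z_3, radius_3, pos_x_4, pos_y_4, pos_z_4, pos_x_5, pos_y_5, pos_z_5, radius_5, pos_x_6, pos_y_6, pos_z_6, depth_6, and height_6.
pos_x_1 = 6, pos_y_1 = 3.5, pos_z_1 = 11.5, pos_x_2 = 2.5, pos_y_2 = 11, pos_z_2 = 4, height_2 = 4.5, pos_x_3 = 3, pos_y_3 = 3.5, pos_z_3 = 4, radius_3 = 2.5, pos_x_4 = 12, pos_y_4 = 10.5, pos_z_4 = 12, pos_x_5 = 3.5, pos_y_5 = 3.5, pos_z_5 = 2, radius_5 = 3.5, pos_x_6 = 0.5, pos_y_6 = 11.5, pos_z_6 = 6, depth_6 = 2.5, height_6 = 5.5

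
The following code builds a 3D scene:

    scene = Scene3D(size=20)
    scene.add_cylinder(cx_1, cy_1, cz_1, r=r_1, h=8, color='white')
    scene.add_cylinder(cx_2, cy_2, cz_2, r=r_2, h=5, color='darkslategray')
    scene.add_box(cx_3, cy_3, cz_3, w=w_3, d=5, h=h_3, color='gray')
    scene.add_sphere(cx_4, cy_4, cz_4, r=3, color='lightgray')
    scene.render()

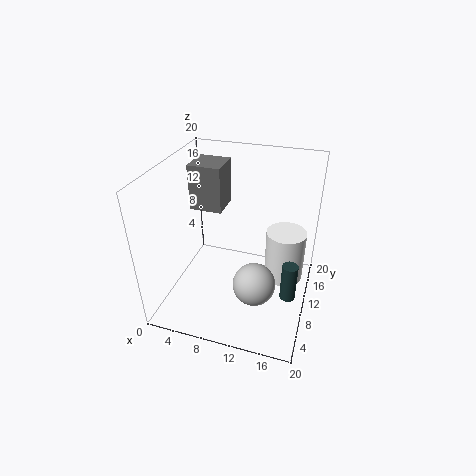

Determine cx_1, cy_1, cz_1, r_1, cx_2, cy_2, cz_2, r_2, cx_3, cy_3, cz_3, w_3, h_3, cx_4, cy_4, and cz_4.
cx_1 = 16, cy_1 = 15, cz_1 = 1, r_1 = 3, cx_2 = 18, cy_2 = 6, cz_2 = 5, r_2 = 1, cx_3 = 1, cy_3 = 14, cz_3 = 11, w_3 = 5, h_3 = 7, cx_4 = 13, cy_4 = 8, cz_4 = 4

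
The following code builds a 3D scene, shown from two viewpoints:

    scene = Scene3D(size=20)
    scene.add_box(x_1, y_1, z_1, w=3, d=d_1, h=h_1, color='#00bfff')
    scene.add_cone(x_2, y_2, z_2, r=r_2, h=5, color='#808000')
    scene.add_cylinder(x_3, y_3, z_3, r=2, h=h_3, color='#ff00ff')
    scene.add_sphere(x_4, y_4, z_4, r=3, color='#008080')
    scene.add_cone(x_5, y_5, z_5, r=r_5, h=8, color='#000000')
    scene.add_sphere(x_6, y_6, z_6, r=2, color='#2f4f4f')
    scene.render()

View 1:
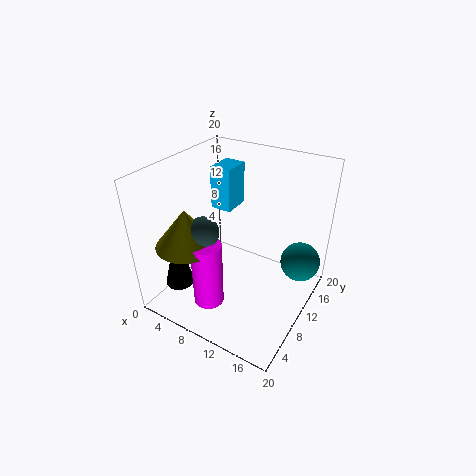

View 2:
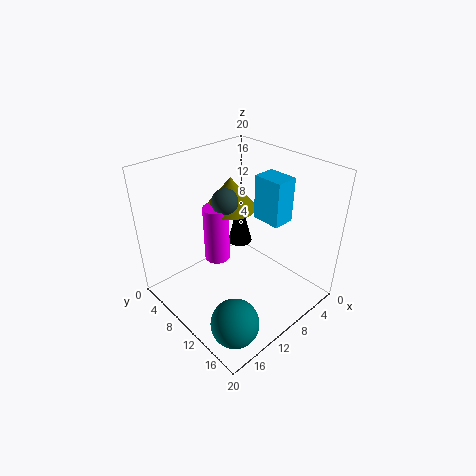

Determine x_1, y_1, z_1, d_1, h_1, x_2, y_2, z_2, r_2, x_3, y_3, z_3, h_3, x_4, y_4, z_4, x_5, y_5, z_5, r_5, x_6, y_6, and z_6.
x_1 = 5; y_1 = 11; z_1 = 13; d_1 = 4; h_1 = 6; x_2 = 6; y_2 = 4; z_2 = 11; r_2 = 4; x_3 = 9; y_3 = 4; z_3 = 3; h_3 = 9; x_4 = 17; y_4 = 17; z_4 = 4; x_5 = 4; y_5 = 4; z_5 = 4; r_5 = 2; x_6 = 8; y_6 = 5; z_6 = 13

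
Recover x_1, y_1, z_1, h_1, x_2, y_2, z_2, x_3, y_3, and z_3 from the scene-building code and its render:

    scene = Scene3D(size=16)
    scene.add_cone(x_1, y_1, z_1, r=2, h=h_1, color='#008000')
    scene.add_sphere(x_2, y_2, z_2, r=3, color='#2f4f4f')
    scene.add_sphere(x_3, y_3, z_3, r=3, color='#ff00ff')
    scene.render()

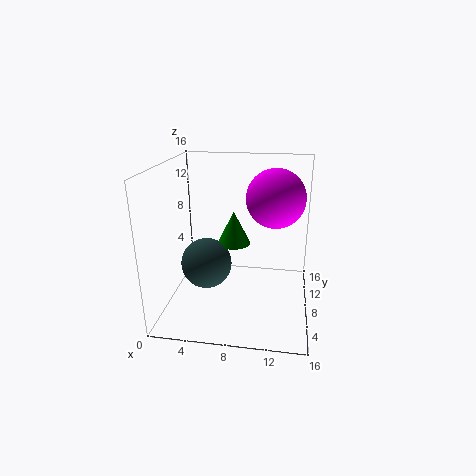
x_1 = 7; y_1 = 11; z_1 = 6; h_1 = 4; x_2 = 4; y_2 = 9; z_2 = 4; x_3 = 12; y_3 = 7; z_3 = 13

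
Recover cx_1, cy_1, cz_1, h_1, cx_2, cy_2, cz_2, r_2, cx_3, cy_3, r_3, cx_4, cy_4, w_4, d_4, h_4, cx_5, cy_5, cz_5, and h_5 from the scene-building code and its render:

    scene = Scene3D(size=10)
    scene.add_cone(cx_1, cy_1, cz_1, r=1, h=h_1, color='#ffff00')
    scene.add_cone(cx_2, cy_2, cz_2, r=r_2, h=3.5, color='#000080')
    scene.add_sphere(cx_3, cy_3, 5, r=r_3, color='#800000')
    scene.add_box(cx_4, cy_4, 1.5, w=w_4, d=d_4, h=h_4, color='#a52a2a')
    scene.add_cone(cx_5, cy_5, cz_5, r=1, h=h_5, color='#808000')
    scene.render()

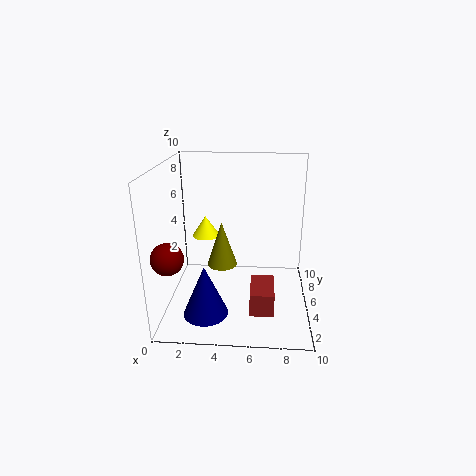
cx_1 = 2.5
cy_1 = 6.5
cz_1 = 4.5
h_1 = 1.5
cx_2 = 3
cy_2 = 2.5
cz_2 = 0.5
r_2 = 1.5
cx_3 = 1
cy_3 = 1.5
r_3 = 1
cx_4 = 6
cy_4 = 1
w_4 = 1.5
d_4 = 2.5
h_4 = 1.5
cx_5 = 4
cy_5 = 4
cz_5 = 3.5
h_5 = 3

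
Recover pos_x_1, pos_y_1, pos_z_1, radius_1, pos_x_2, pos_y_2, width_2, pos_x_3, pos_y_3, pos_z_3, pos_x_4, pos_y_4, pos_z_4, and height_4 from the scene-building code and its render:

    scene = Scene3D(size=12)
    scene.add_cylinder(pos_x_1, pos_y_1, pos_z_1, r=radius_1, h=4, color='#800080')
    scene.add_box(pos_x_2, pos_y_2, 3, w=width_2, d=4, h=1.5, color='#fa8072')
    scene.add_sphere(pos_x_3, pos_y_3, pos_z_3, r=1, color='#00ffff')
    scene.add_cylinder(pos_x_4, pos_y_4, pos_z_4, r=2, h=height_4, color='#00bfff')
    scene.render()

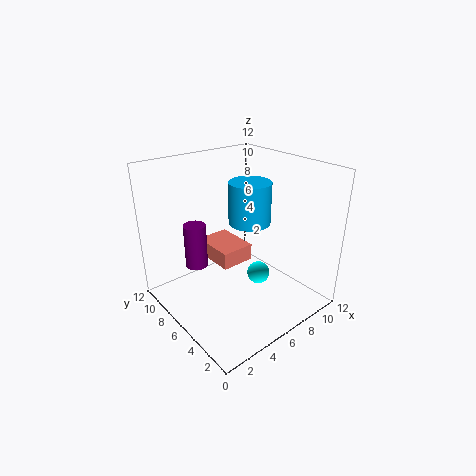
pos_x_1 = 4
pos_y_1 = 9.5
pos_z_1 = 2.5
radius_1 = 1
pos_x_2 = 5
pos_y_2 = 6.5
width_2 = 3
pos_x_3 = 8
pos_y_3 = 5.5
pos_z_3 = 2
pos_x_4 = 9.5
pos_y_4 = 8.5
pos_z_4 = 5.5
height_4 = 4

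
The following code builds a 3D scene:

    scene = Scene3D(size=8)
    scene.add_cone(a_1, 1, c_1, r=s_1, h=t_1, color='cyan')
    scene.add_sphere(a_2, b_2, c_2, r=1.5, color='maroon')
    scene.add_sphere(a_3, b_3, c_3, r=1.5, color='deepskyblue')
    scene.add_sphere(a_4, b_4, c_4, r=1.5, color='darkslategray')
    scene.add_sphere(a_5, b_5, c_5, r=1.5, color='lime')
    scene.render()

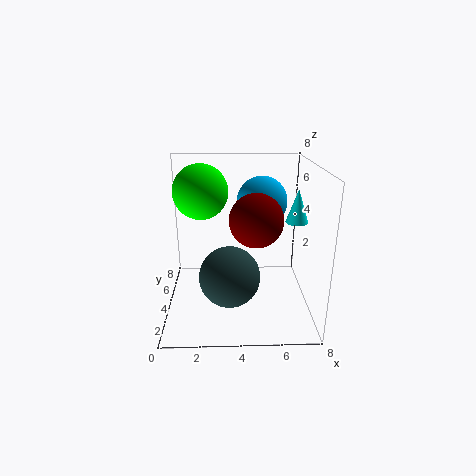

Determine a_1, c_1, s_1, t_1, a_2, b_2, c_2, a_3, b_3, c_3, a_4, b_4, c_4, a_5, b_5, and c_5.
a_1 = 6.5, c_1 = 6, s_1 = 0.5, t_1 = 1.5, a_2 = 5, b_2 = 4, c_2 = 5, a_3 = 5.5, b_3 = 6, c_3 = 5.5, a_4 = 3.5, b_4 = 1.5, c_4 = 3, a_5 = 2, b_5 = 4.5, c_5 = 6.5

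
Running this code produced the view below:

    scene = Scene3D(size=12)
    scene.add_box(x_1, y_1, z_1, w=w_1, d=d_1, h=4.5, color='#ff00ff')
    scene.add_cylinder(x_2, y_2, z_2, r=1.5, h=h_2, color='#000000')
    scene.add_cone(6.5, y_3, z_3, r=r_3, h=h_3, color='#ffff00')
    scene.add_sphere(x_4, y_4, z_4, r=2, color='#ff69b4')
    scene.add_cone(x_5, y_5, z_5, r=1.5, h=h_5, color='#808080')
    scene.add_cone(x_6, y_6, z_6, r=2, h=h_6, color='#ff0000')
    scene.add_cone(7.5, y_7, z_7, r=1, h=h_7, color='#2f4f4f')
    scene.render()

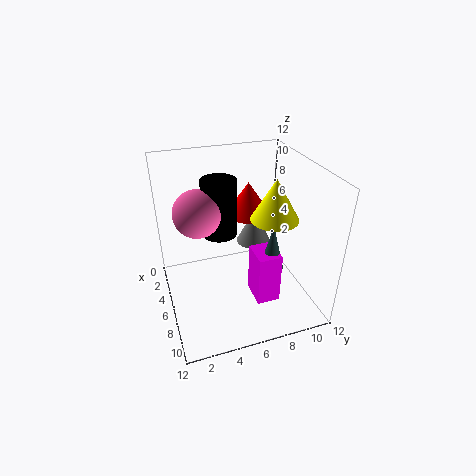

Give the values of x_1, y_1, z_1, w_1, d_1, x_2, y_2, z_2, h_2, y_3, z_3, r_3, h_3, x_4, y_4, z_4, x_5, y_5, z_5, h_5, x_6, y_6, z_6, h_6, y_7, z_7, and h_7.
x_1 = 6, y_1 = 7, z_1 = 0.5, w_1 = 2.5, d_1 = 2, x_2 = 4, y_2 = 5, z_2 = 5.5, h_2 = 5, y_3 = 9, z_3 = 7.5, r_3 = 2, h_3 = 3.5, x_4 = 4.5, y_4 = 3, z_4 = 8, x_5 = 4.5, y_5 = 8, z_5 = 4.5, h_5 = 3, x_6 = 3, y_6 = 8, z_6 = 6.5, h_6 = 3, y_7 = 8.5, z_7 = 3.5, h_7 = 4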